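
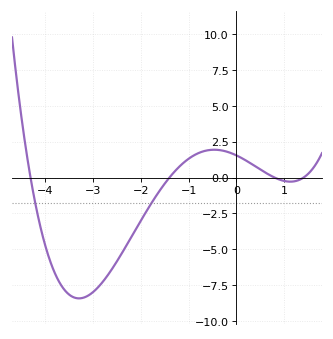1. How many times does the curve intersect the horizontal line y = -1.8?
2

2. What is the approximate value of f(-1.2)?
0.5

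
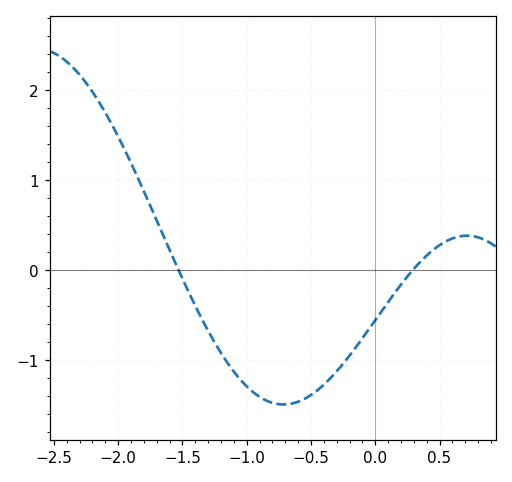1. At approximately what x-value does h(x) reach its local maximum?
0.713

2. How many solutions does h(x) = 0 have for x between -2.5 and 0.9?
2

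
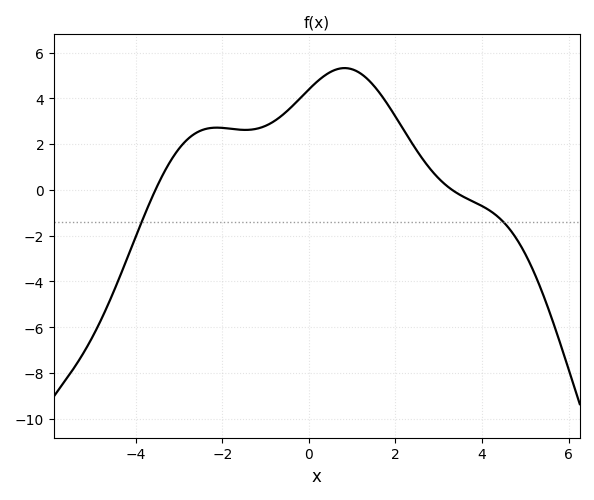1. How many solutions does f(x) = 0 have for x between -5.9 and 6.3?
2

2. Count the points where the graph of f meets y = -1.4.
2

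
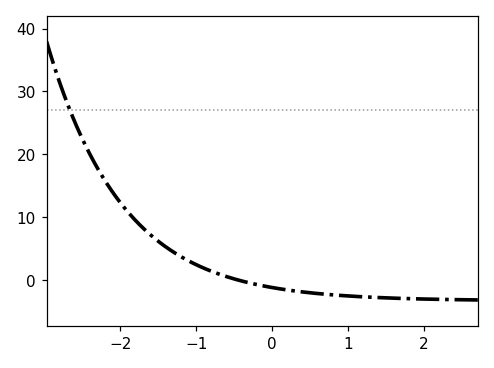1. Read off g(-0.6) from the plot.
0.575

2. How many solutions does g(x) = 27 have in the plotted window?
1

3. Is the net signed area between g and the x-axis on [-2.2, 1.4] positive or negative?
positive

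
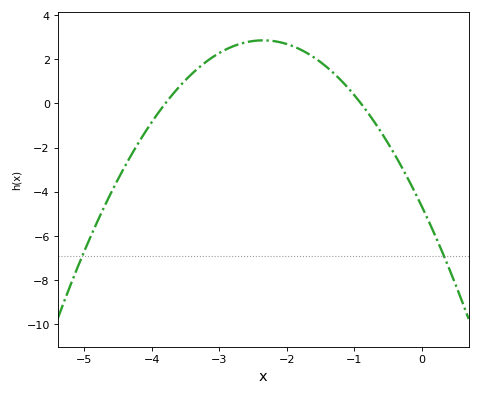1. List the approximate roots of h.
-3.8, -0.9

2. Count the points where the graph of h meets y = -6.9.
2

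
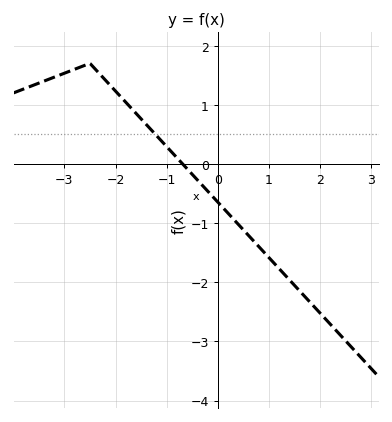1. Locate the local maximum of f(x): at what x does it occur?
-2.5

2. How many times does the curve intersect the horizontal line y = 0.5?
1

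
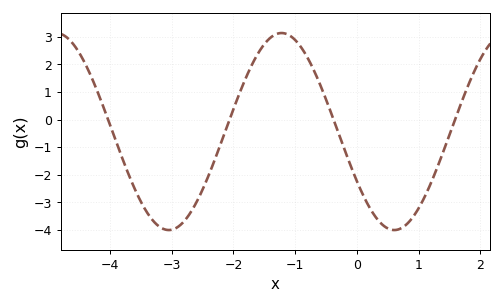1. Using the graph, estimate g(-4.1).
0.417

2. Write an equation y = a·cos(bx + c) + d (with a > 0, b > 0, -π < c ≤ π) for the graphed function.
y = 3.57cos(1.72x + 2.1) - 0.43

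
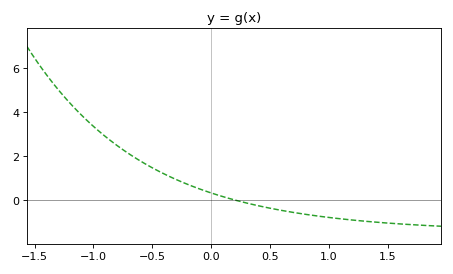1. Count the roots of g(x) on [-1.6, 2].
1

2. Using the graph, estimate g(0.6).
-0.4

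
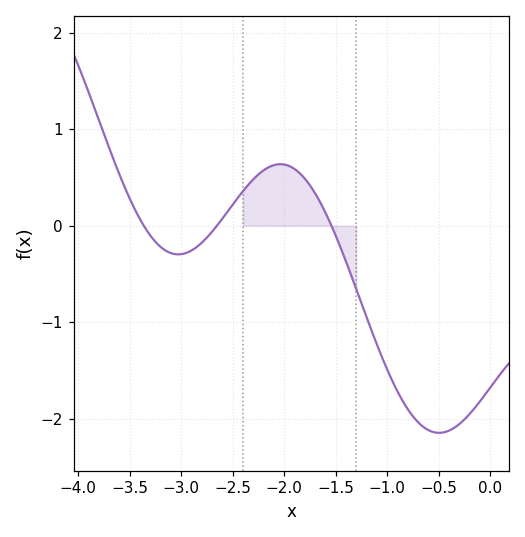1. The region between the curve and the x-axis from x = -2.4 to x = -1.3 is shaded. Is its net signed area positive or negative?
positive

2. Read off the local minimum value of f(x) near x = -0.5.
-2.1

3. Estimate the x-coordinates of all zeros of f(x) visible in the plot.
-3.4, -2.7, -1.5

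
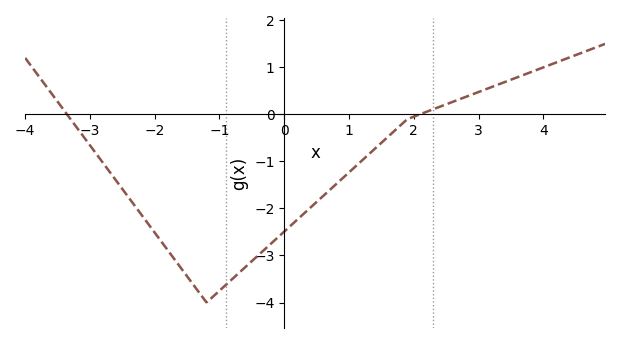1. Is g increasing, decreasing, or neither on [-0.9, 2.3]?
increasing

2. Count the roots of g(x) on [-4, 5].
2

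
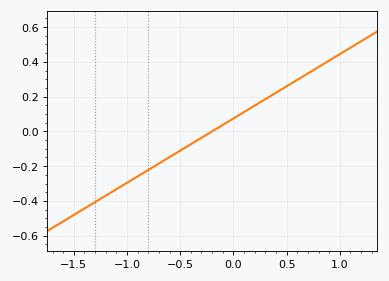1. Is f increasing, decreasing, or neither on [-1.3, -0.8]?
increasing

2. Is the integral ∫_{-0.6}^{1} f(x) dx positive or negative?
positive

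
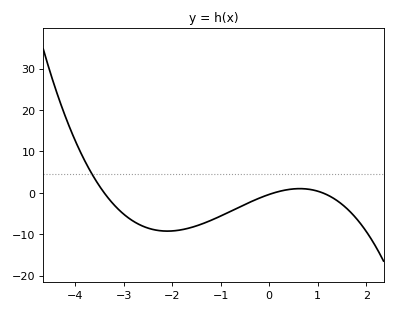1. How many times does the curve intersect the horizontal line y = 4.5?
1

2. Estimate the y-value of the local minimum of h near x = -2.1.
-9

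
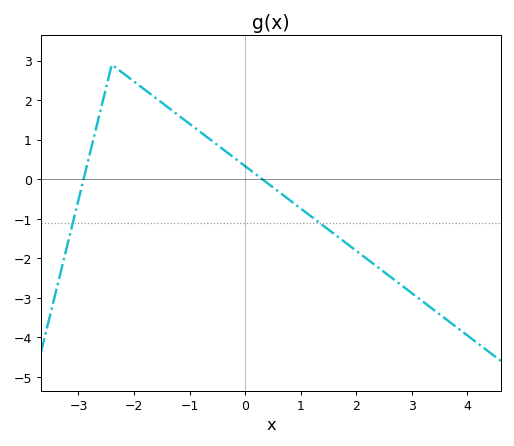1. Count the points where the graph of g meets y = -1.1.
2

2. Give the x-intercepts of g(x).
-2.91, 0.309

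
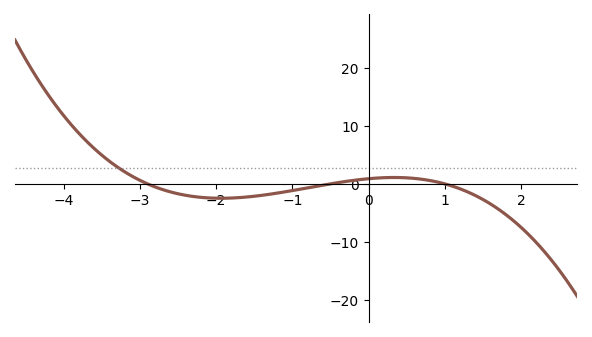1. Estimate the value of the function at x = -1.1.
-1.38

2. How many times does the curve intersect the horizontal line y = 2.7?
1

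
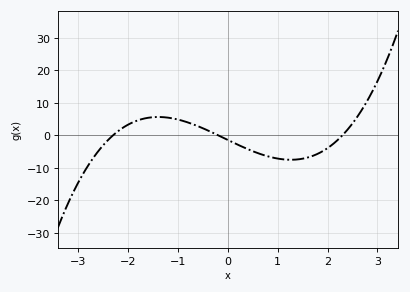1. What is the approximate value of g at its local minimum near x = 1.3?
-8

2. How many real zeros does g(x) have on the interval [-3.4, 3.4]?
3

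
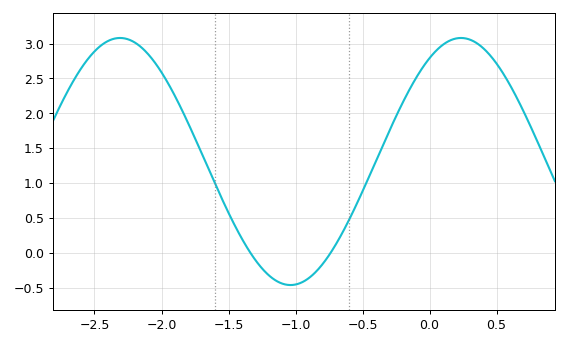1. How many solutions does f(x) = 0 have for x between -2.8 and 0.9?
2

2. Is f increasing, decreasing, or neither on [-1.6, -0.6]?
neither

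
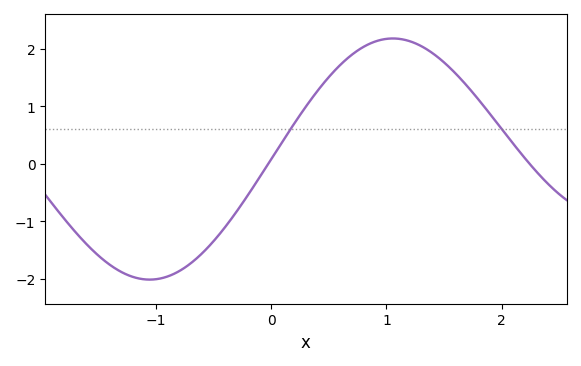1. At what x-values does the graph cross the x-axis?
0, 2.2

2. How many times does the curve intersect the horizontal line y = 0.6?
2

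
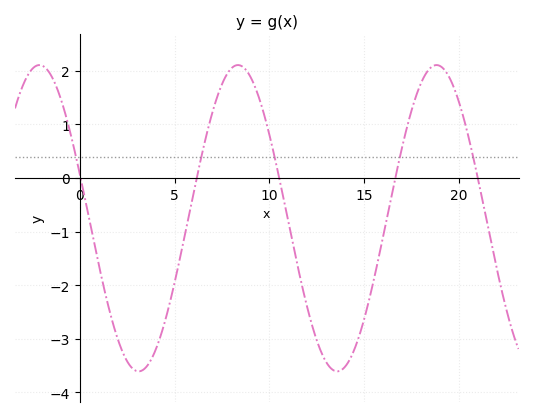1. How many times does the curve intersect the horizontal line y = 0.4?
5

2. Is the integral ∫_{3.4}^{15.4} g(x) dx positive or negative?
negative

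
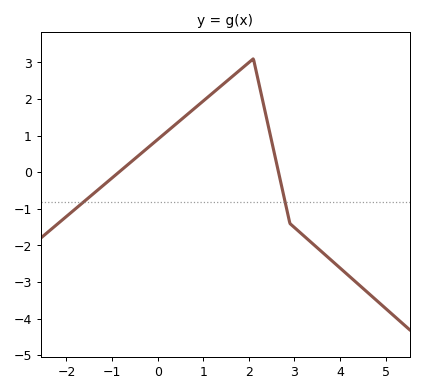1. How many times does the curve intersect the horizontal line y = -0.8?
2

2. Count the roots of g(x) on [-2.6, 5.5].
2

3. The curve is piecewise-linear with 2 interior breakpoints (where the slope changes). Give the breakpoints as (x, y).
(2.1, 3.1); (2.9, -1.4)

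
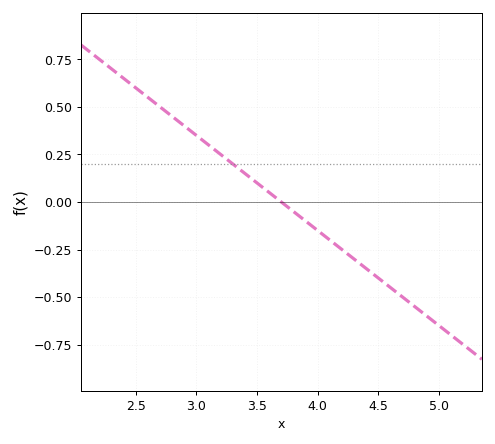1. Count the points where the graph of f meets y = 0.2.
1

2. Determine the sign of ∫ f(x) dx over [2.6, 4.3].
positive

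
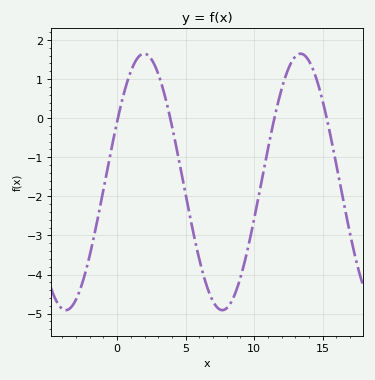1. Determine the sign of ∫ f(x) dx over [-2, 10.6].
negative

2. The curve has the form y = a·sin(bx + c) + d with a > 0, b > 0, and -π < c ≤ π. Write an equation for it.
y = 3.28sin(0.55x + 0.49) - 1.63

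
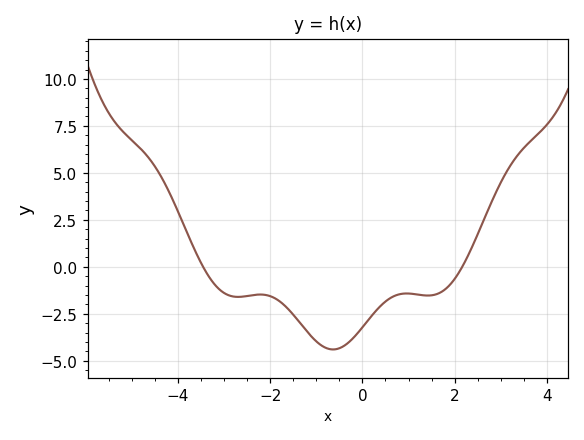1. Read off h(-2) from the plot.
-1.56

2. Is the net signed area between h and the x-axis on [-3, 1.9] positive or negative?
negative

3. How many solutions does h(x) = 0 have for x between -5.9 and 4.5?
2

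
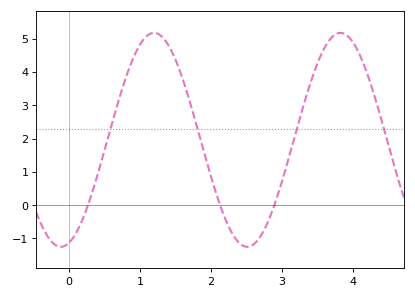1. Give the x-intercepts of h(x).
0.266, 2.13, 2.89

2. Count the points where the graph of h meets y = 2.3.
4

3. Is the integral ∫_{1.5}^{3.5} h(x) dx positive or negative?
positive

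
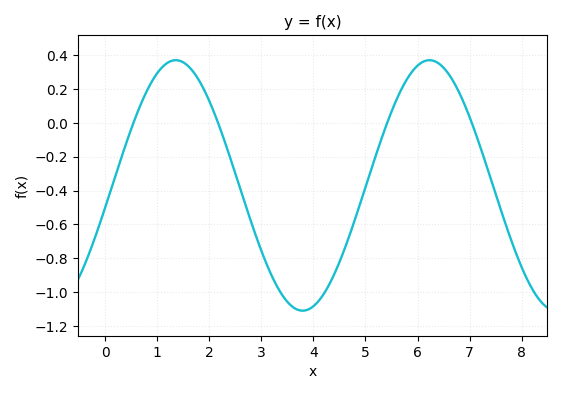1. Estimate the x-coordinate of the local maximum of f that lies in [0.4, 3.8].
1.4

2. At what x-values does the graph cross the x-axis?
0.6, 2.2, 5.4, 7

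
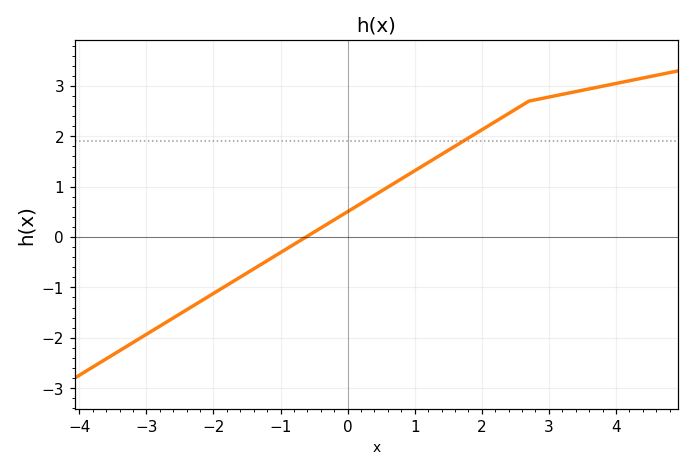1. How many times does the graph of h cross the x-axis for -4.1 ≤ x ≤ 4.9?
1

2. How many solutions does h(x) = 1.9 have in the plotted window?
1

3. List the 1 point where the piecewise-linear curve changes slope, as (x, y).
(2.7, 2.7)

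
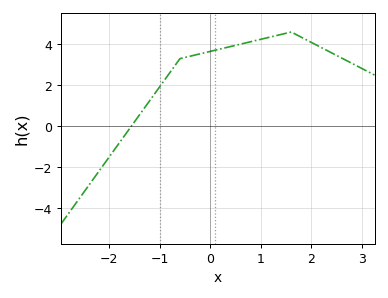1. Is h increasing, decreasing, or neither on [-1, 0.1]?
increasing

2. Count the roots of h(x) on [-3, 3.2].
1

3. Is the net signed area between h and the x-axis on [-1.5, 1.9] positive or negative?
positive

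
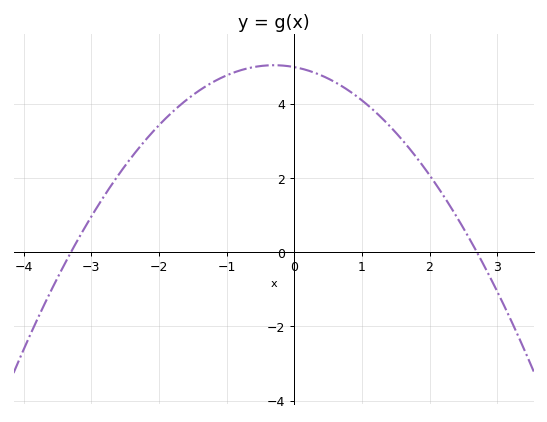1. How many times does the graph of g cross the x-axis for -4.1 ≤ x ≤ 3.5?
2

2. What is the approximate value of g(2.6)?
0.4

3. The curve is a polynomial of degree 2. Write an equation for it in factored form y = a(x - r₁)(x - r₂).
y = -0.56(x + 3.3)(x - 2.7)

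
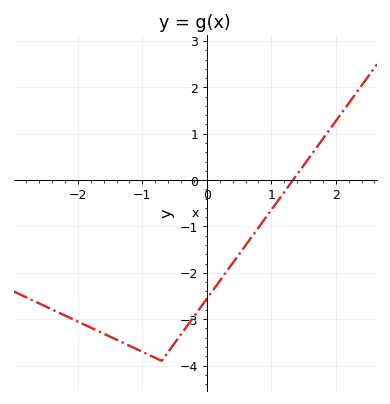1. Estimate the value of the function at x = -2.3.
-2.86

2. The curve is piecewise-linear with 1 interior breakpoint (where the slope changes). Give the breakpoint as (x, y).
(-0.7, -3.9)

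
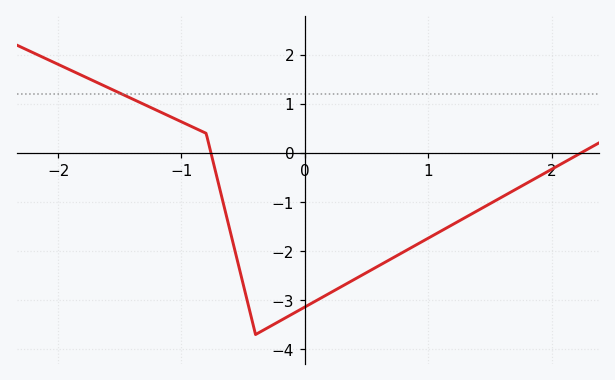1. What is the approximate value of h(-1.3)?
1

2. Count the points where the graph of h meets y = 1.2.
1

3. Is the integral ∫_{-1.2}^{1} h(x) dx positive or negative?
negative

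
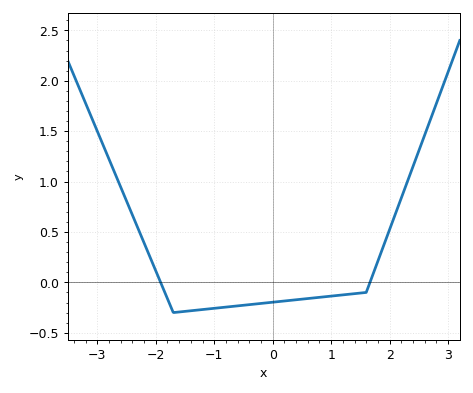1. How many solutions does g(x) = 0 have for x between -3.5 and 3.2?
2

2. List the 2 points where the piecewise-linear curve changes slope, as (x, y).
(-1.7, -0.3); (1.6, -0.1)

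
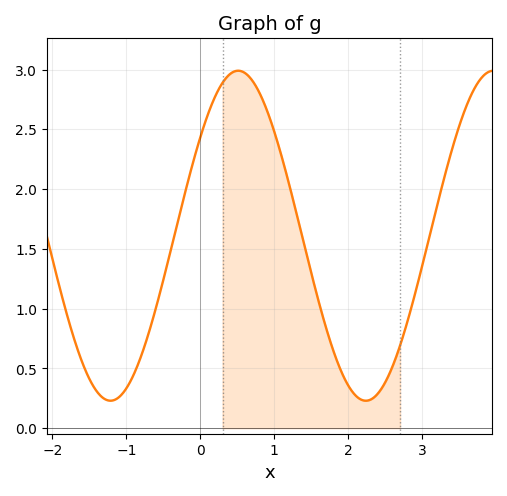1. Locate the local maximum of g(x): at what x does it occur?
0.513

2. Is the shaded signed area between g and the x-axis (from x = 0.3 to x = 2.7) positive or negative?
positive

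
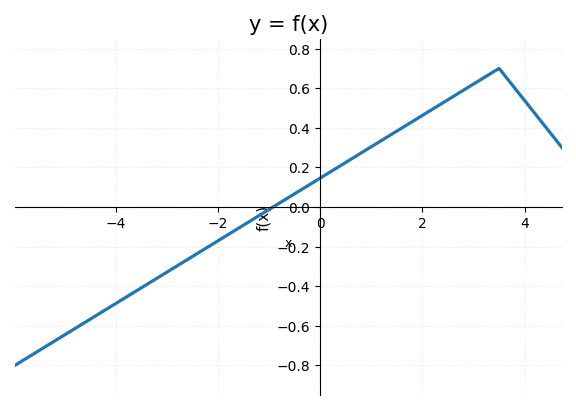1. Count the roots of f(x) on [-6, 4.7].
1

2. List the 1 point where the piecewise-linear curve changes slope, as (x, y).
(3.5, 0.7)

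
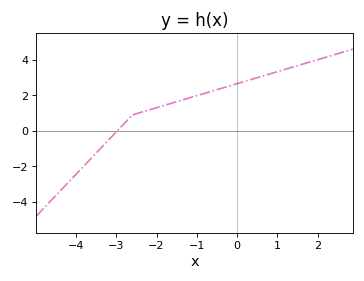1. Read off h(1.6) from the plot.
3.74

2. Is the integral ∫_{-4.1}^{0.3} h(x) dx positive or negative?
positive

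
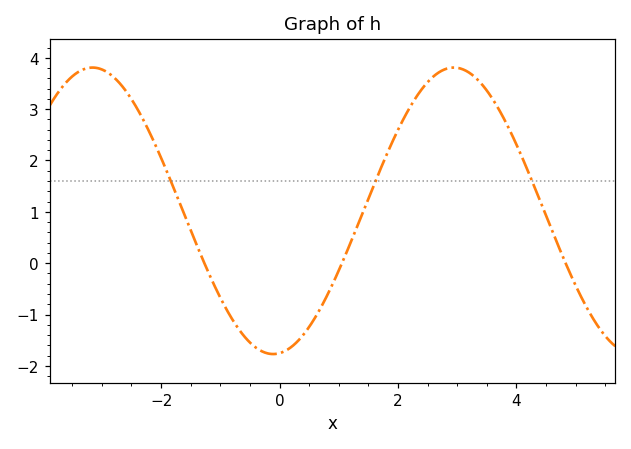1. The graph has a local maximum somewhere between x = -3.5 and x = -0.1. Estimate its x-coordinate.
-3.2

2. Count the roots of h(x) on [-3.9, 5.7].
3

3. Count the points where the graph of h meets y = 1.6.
3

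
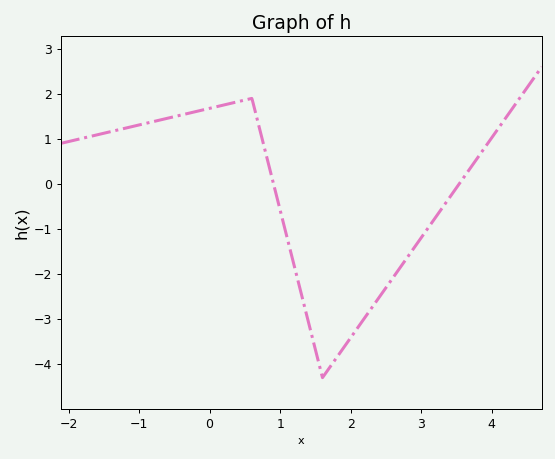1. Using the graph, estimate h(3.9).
0.804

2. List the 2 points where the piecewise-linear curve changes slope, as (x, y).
(0.6, 1.9); (1.6, -4.3)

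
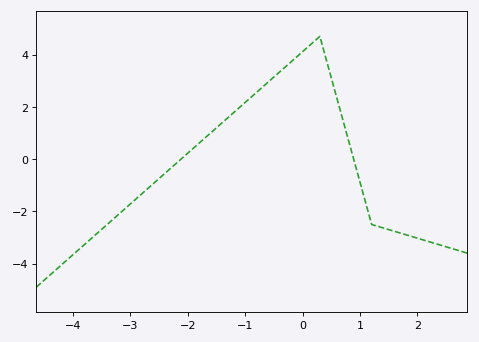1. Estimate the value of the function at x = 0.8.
0.6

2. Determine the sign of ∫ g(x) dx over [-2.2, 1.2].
positive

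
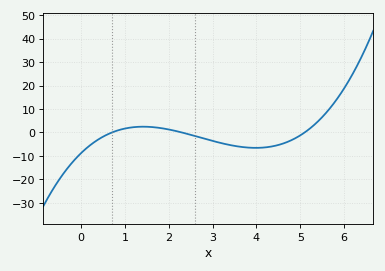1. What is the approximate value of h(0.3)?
-4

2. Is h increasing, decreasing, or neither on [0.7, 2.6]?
neither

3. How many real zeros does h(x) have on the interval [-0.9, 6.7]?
3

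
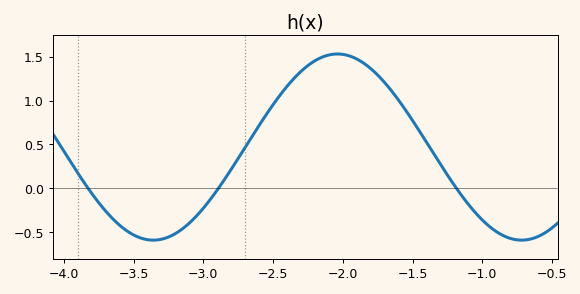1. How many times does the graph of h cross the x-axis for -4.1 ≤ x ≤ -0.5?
3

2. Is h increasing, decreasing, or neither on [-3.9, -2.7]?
neither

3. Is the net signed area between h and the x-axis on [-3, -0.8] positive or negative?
positive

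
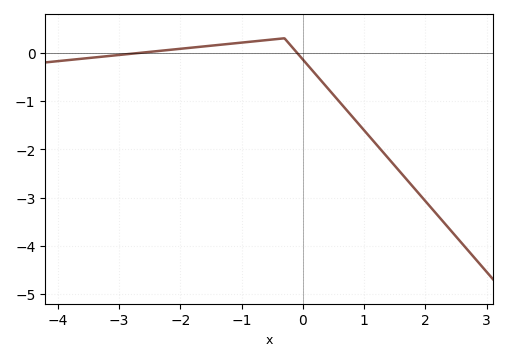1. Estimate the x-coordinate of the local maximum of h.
-0.3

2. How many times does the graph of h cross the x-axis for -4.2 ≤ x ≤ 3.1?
2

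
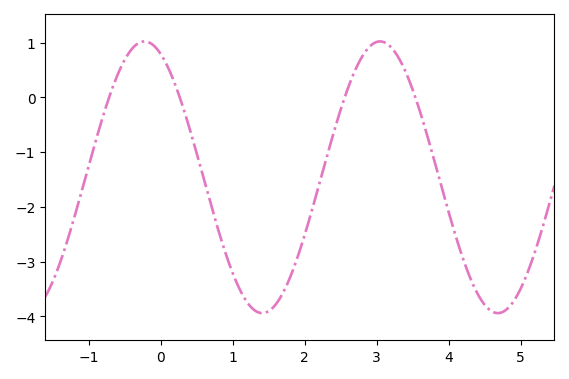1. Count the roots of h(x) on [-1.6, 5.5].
4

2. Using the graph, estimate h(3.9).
-1.62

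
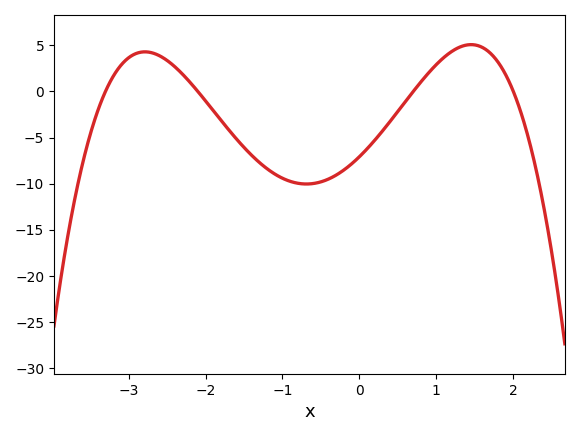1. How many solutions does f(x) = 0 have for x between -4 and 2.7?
4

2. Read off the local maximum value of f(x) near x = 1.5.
5.08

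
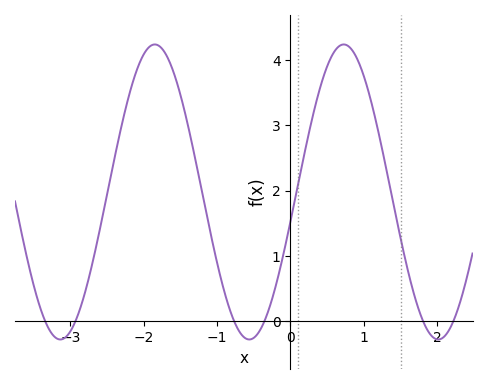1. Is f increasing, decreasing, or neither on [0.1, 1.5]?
neither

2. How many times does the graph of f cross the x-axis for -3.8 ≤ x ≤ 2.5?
6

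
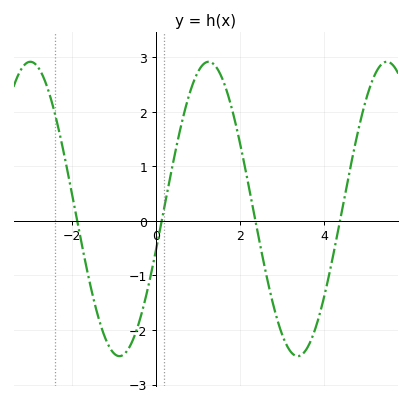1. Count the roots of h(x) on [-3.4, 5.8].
4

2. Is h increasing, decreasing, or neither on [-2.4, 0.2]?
neither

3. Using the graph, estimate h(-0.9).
-2.5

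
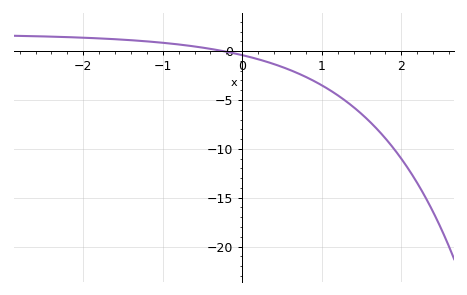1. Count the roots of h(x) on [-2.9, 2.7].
1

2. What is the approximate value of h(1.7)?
-8.02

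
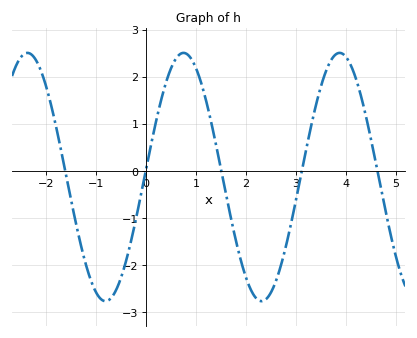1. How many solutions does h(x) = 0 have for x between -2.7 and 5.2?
5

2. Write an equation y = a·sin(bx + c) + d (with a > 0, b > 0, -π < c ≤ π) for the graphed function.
y = 2.64sin(2x + 0.07) - 0.13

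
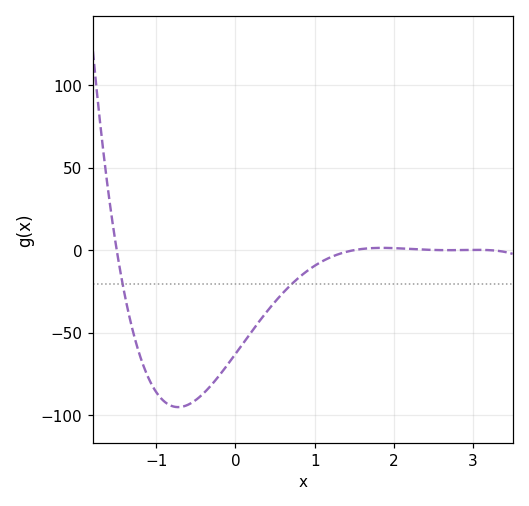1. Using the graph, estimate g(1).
-9.5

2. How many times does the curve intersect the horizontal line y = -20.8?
2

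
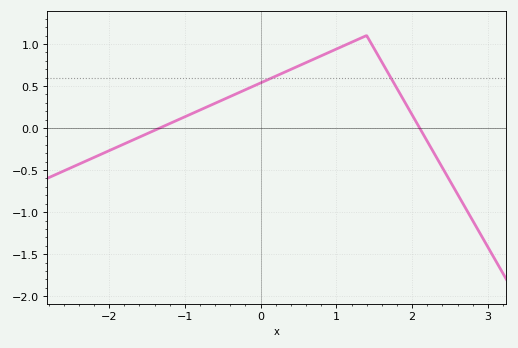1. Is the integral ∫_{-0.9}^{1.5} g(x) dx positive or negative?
positive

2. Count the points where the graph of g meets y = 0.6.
2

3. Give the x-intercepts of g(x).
-1.3, 2.1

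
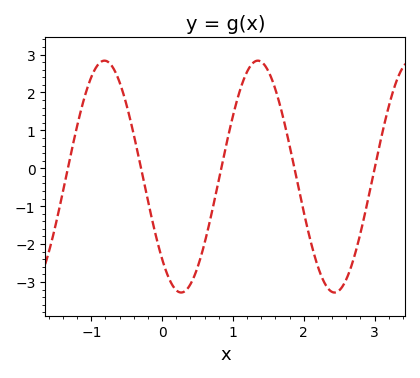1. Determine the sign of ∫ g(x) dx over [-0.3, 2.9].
negative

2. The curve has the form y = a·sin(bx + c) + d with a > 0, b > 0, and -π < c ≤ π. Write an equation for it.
y = 3.06sin(2.9x - 2.35) - 0.22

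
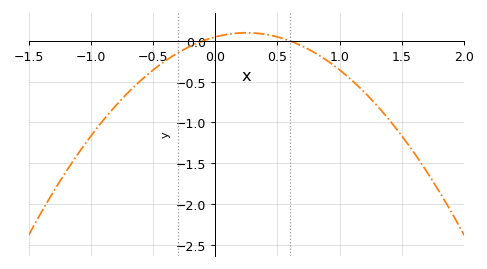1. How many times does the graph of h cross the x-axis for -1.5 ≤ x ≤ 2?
2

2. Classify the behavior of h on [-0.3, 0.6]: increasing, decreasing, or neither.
neither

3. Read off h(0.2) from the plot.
0.097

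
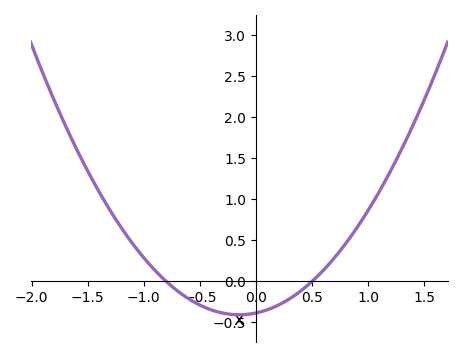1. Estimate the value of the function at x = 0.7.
0.3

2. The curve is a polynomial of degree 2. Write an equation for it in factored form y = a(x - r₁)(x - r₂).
y = 0.96(x + 0.8)(x - 0.5)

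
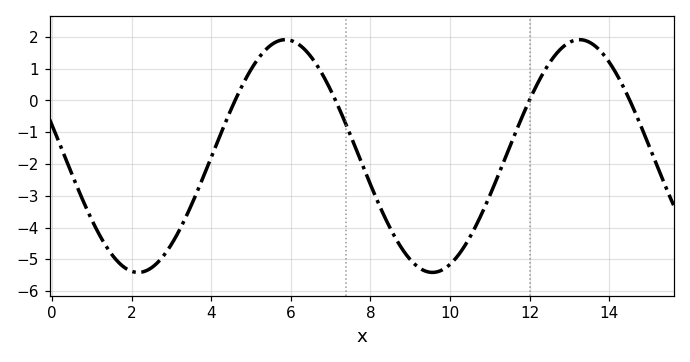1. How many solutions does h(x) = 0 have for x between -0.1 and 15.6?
4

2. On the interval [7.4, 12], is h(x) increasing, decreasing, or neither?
neither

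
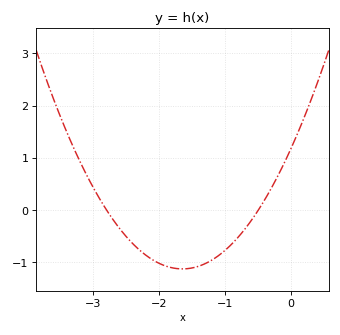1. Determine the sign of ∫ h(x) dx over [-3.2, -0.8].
negative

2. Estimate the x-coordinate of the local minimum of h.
-1.65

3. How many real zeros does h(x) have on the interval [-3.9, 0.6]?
2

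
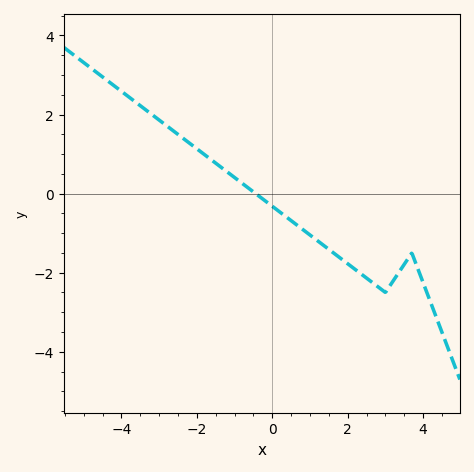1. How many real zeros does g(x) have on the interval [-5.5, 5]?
1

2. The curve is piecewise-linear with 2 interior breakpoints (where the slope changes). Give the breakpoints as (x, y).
(3, -2.5); (3.7, -1.5)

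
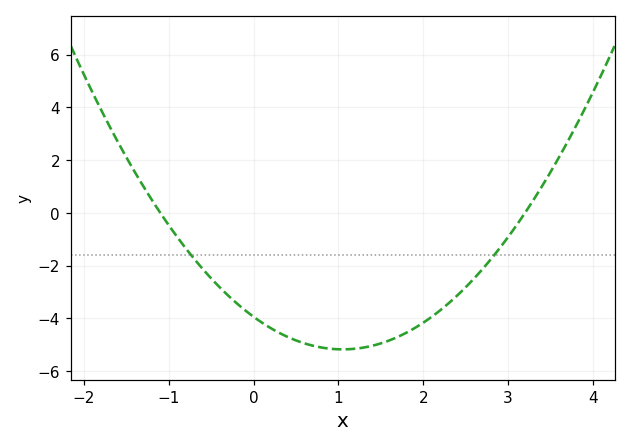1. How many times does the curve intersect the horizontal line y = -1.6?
2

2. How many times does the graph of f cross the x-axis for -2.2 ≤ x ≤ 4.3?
2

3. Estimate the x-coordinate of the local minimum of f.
1.1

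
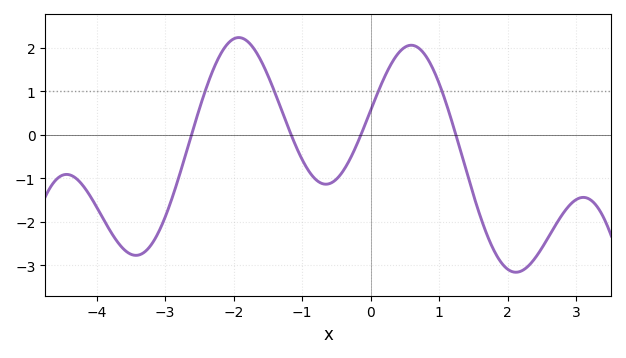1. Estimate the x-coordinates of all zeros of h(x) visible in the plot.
-2.62, -1.16, -0.142, 1.25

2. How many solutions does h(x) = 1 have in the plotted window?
4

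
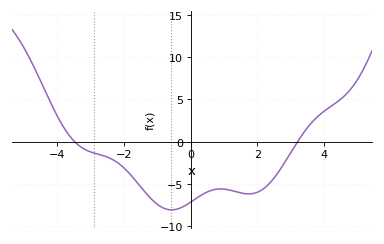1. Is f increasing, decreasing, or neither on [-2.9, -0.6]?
decreasing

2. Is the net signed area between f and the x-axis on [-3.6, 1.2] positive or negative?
negative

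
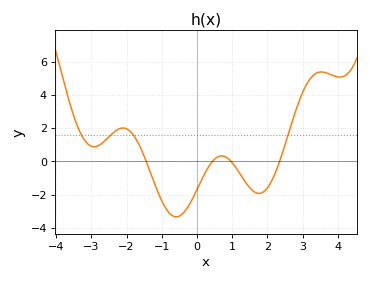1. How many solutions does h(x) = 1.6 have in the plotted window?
4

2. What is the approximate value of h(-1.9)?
1.82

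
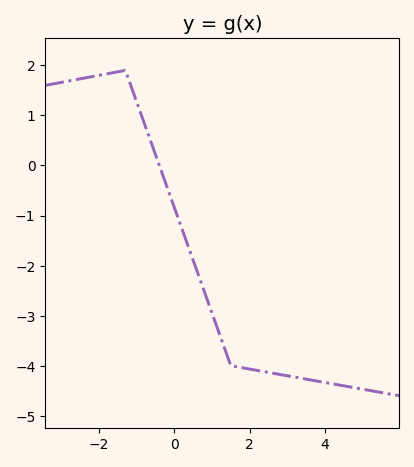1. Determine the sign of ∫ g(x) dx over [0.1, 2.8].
negative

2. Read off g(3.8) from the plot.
-4.31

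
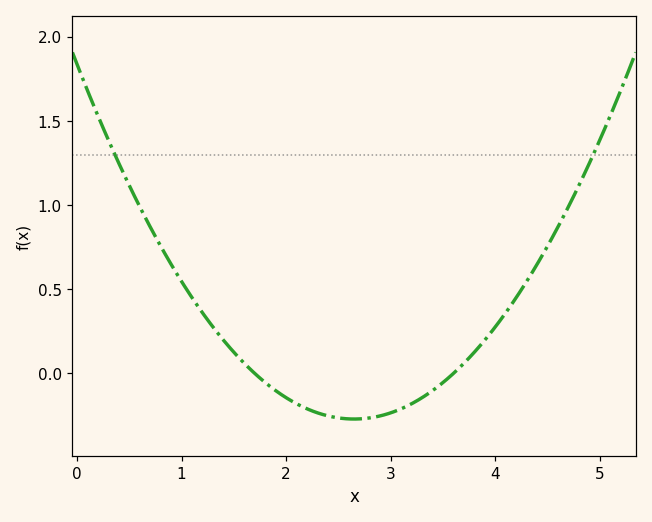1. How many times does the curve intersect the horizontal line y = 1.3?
2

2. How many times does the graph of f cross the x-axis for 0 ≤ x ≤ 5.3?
2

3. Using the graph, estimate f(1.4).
0.198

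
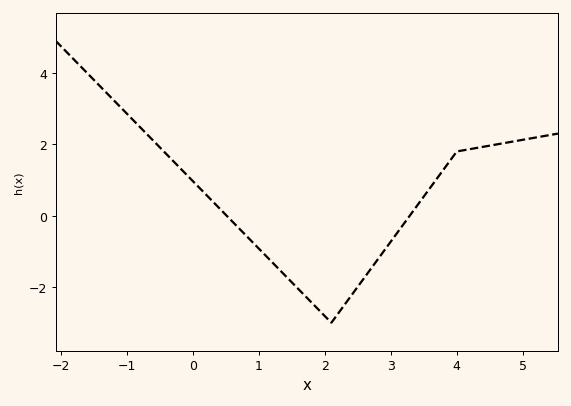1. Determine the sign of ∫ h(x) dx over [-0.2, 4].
negative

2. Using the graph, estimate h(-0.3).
1.6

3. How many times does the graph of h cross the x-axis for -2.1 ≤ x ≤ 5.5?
2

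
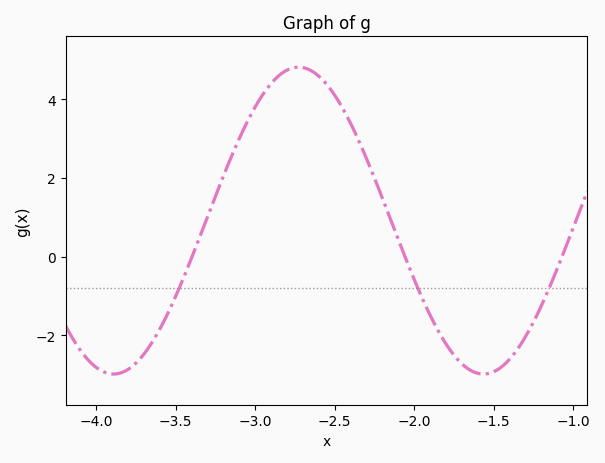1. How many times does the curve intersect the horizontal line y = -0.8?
3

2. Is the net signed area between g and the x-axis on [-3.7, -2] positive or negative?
positive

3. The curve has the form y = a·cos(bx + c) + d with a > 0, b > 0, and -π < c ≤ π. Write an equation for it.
y = 3.9cos(2.7x + 1.1) + 0.92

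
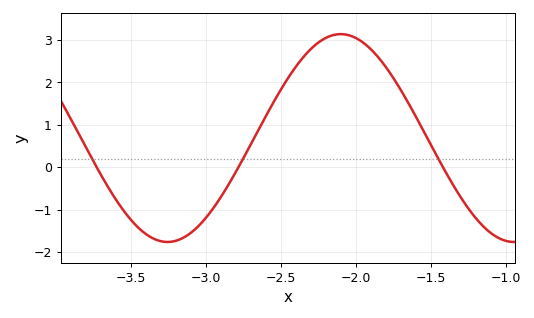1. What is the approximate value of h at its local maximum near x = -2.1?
3.1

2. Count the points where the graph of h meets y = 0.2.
3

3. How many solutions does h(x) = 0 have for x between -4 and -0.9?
3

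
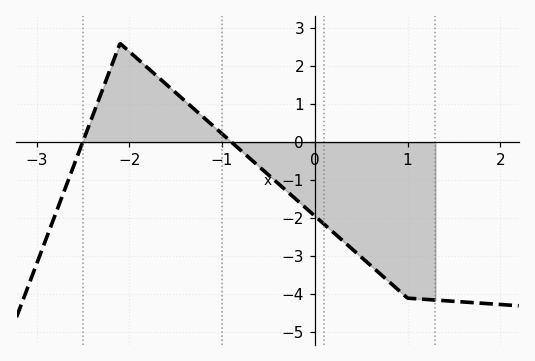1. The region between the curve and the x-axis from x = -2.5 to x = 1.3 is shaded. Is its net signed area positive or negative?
negative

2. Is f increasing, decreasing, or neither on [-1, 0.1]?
decreasing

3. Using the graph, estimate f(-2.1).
2.6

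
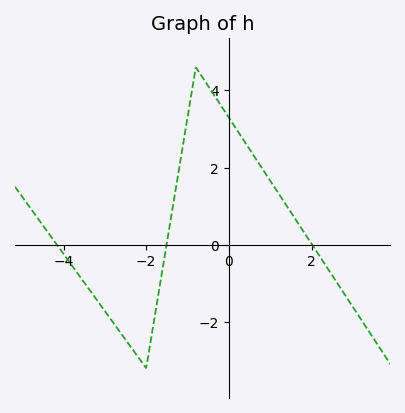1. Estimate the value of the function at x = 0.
3.29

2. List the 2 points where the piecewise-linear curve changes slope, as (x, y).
(-2, -3.2); (-0.8, 4.6)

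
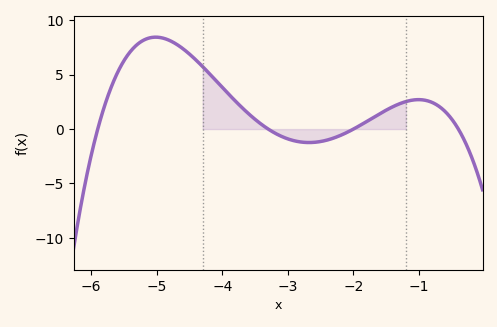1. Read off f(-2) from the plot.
0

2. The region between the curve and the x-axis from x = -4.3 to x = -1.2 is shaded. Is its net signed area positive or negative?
positive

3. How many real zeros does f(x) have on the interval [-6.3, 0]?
4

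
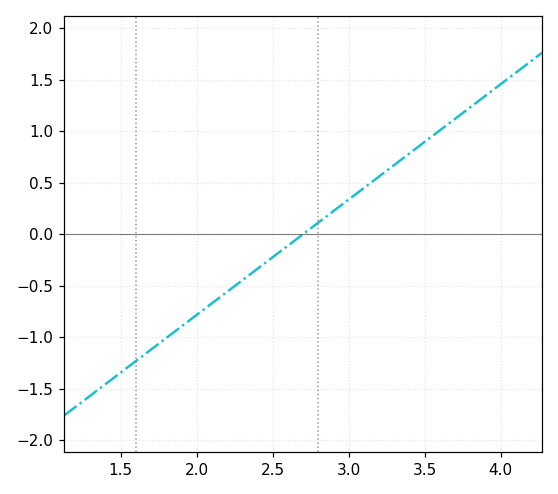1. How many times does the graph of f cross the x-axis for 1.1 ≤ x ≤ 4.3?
1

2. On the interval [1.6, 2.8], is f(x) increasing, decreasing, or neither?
increasing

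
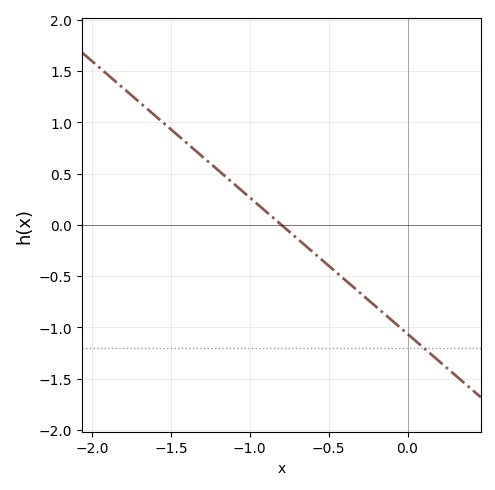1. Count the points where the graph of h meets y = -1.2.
1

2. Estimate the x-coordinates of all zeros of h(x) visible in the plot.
-0.8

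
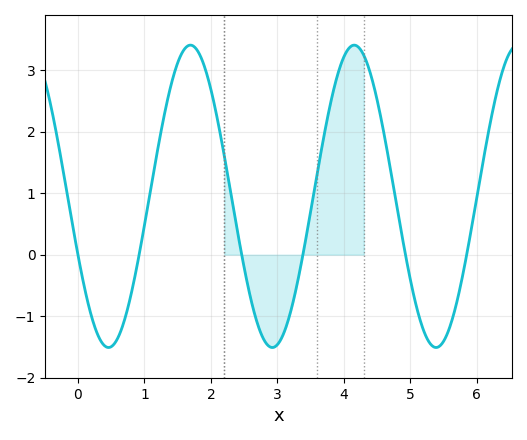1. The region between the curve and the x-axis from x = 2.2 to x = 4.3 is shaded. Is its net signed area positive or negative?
positive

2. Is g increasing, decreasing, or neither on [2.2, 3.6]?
neither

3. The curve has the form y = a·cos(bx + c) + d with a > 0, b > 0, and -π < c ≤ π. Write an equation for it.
y = 2.46cos(2.55x + 1.97) + 0.95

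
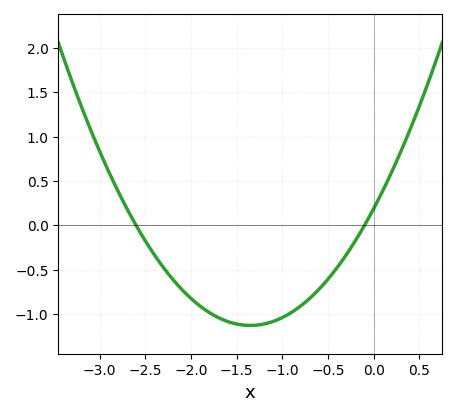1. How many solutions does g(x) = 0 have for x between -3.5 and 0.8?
2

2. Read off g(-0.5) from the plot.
-0.6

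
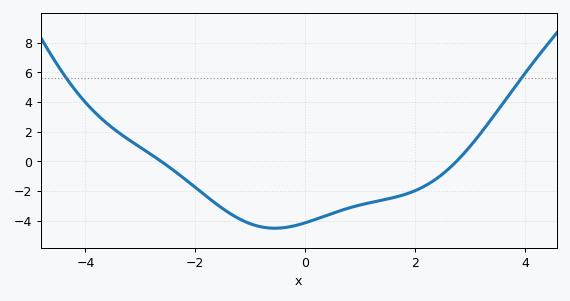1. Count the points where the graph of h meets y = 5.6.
2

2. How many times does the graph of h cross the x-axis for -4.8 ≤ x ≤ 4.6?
2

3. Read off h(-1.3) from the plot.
-3.6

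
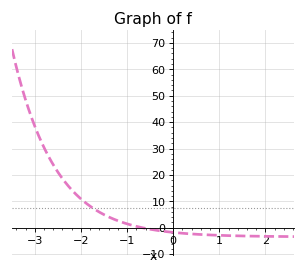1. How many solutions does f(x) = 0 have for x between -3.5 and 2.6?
1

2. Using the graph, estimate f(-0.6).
-0.229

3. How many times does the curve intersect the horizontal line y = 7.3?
1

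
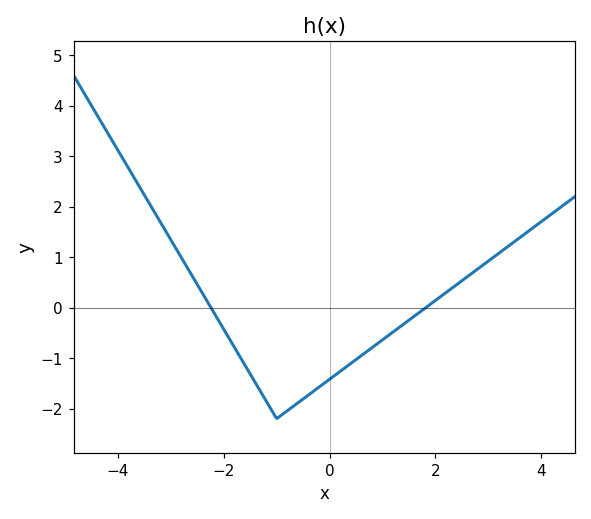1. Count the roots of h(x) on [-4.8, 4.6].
2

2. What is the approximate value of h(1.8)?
-0.016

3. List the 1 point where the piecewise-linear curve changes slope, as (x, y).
(-1, -2.2)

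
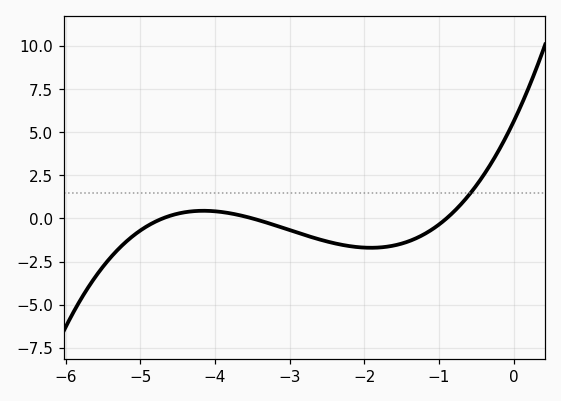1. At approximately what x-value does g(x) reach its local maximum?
-4.16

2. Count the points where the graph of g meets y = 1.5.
1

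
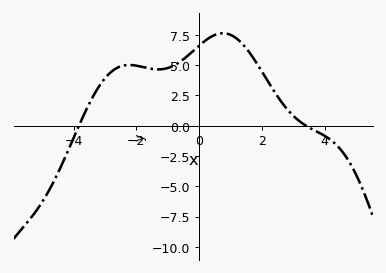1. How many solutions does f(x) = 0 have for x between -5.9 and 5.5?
2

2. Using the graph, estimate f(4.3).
-1.39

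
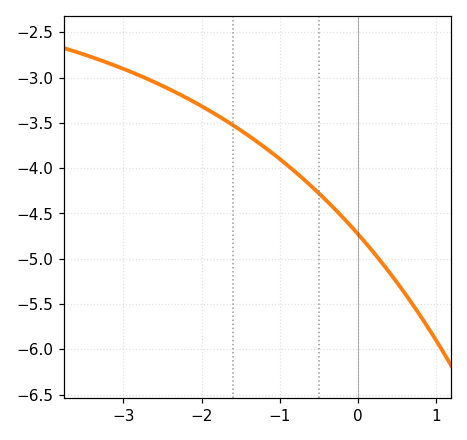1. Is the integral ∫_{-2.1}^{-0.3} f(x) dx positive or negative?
negative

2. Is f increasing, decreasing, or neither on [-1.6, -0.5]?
decreasing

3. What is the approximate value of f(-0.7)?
-4.12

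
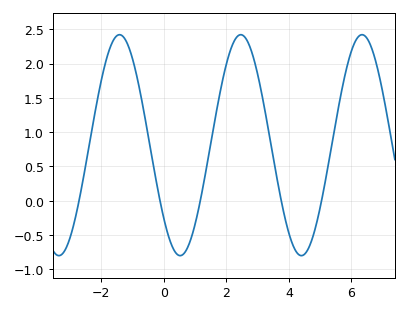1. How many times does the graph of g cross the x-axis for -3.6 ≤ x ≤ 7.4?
5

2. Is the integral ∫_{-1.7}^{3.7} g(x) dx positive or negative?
positive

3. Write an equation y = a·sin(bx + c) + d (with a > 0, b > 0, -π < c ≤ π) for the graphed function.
y = 1.61sin(1.6x - 2.4) + 0.81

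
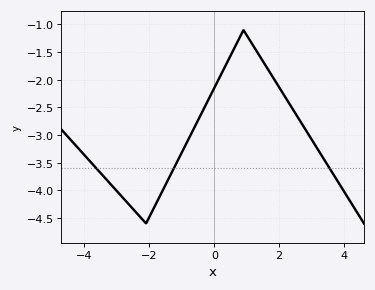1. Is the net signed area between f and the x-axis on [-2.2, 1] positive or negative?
negative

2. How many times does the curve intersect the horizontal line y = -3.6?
3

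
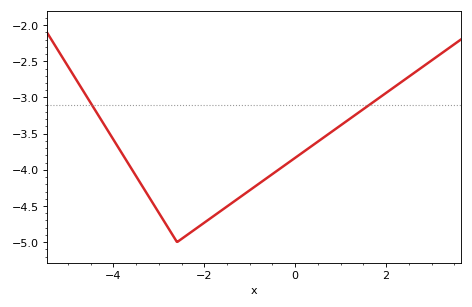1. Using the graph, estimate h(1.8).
-3.05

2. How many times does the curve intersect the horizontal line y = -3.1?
2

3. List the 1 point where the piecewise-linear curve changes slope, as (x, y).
(-2.6, -5)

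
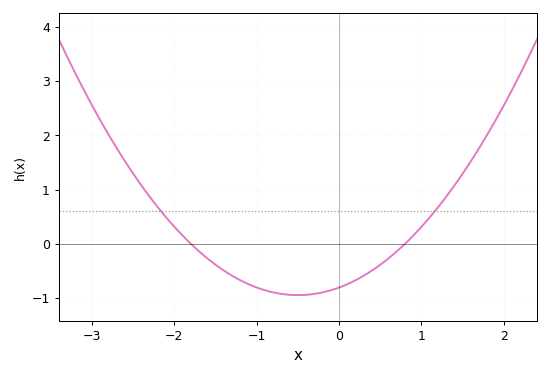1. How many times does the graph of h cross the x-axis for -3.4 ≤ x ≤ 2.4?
2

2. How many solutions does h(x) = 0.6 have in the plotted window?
2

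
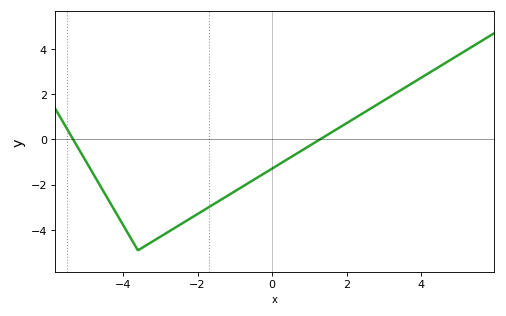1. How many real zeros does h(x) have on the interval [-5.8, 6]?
2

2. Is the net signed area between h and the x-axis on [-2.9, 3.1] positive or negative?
negative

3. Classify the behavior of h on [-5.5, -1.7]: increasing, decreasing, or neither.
neither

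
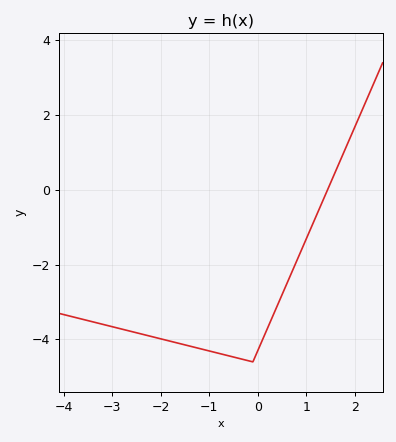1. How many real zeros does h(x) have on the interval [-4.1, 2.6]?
1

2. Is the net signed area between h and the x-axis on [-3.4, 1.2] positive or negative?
negative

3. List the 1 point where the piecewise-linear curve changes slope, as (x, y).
(-0.1, -4.6)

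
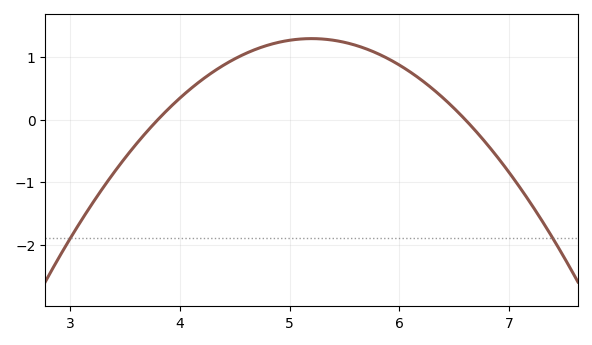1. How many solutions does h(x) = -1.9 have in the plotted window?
2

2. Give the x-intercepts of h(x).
3.8, 6.6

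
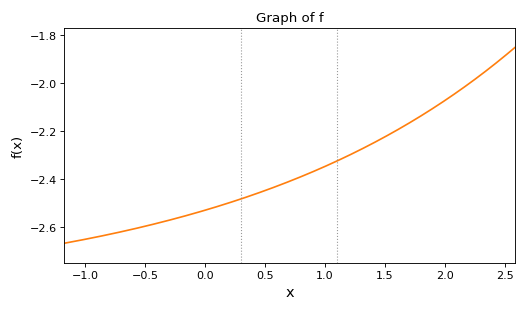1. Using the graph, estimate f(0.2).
-2.5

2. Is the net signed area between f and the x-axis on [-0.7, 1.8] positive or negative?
negative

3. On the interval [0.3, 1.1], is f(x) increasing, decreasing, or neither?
increasing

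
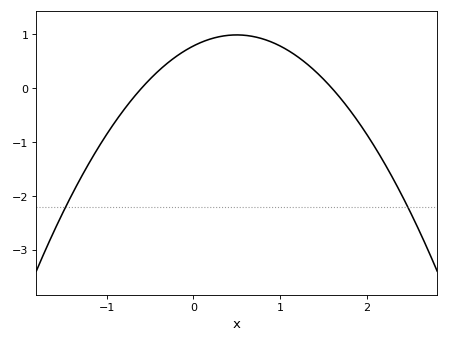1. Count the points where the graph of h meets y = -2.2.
2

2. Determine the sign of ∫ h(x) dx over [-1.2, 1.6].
positive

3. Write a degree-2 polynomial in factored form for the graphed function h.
y = -0.82(x + 0.6)(x - 1.6)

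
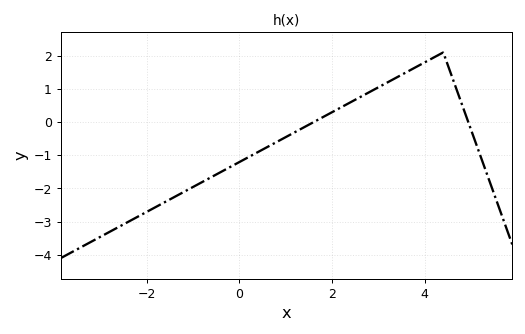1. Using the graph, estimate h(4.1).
1.9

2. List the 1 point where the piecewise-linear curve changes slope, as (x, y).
(4.4, 2.1)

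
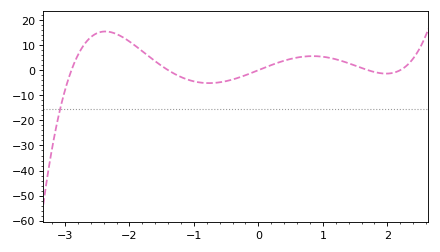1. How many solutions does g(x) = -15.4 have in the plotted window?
1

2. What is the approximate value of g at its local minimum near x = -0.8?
-5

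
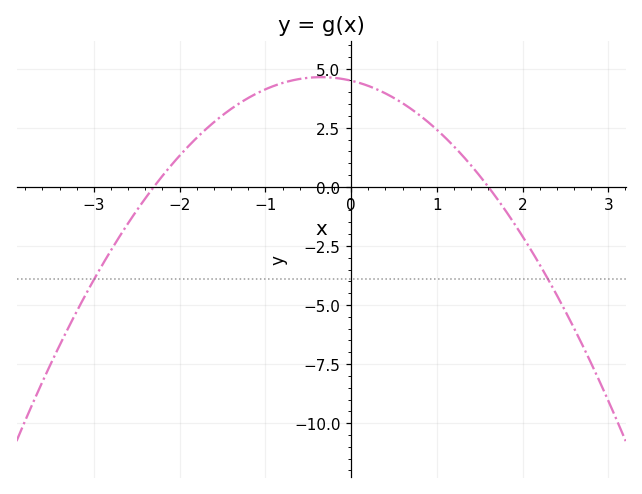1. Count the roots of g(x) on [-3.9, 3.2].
2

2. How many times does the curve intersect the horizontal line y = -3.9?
2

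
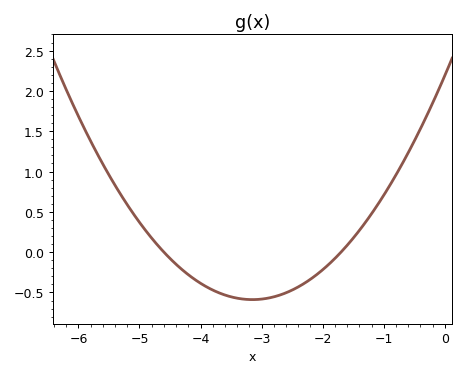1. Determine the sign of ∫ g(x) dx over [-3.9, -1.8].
negative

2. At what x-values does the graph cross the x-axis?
-4.6, -1.7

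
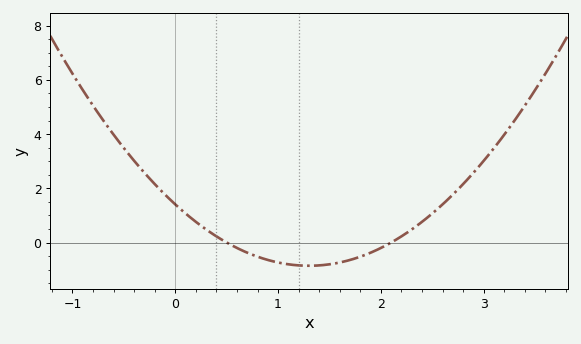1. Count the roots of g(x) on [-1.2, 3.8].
2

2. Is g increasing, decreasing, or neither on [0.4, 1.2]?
decreasing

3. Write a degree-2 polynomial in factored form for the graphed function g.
y = 1.34(x - 0.5)(x - 2.1)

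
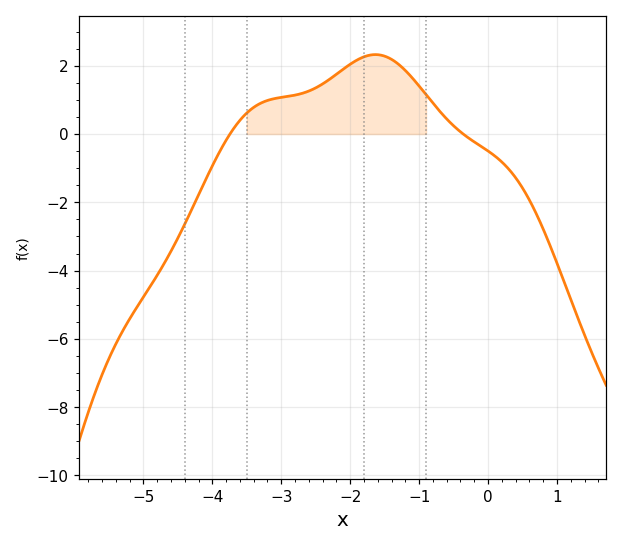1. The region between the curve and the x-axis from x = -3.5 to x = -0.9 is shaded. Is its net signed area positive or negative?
positive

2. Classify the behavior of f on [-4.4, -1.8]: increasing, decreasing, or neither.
increasing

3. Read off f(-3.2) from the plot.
1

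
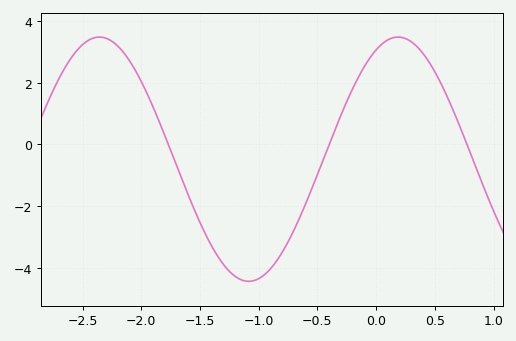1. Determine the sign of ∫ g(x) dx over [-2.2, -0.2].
negative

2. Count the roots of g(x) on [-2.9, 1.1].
3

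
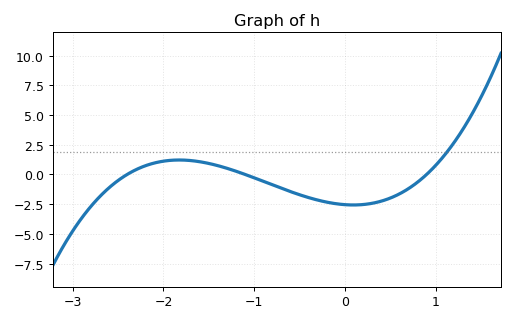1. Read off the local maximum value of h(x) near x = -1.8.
1.22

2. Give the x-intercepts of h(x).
-2.4, -1.1, 0.9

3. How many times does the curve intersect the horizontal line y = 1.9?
1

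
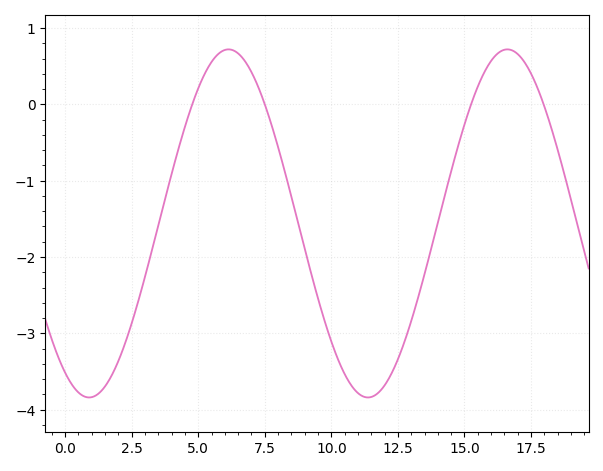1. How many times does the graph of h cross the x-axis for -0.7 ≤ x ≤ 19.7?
4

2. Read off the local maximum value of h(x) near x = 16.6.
0.72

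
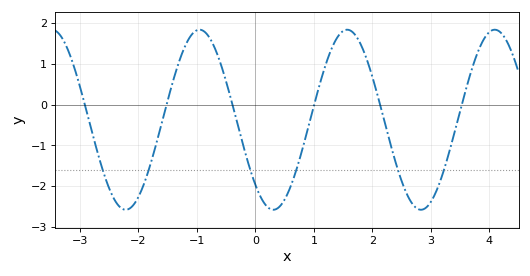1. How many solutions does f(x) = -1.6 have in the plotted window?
6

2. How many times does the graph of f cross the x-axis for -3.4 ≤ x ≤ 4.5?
6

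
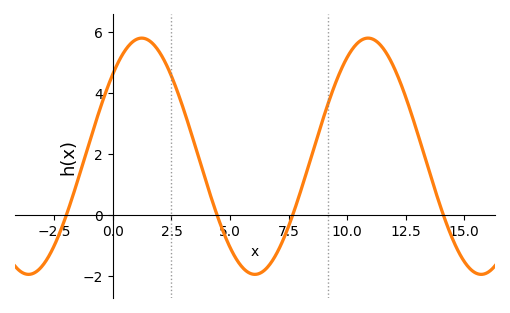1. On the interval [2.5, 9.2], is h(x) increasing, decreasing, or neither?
neither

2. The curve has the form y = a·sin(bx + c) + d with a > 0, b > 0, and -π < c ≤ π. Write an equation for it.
y = 3.88sin(0.65x + 0.77) + 1.93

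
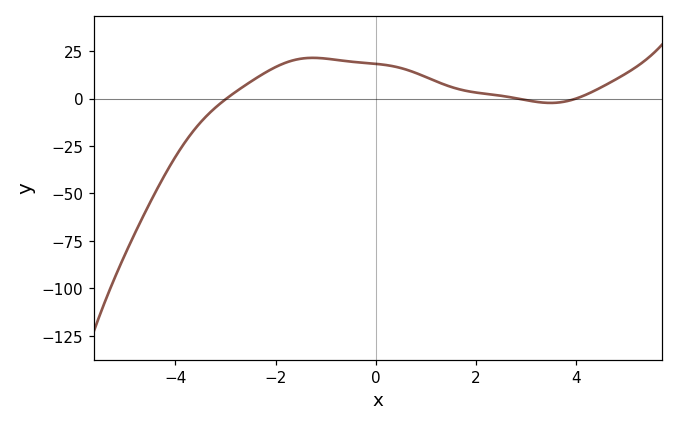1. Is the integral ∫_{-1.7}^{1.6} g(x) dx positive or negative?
positive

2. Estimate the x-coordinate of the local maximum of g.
-1.26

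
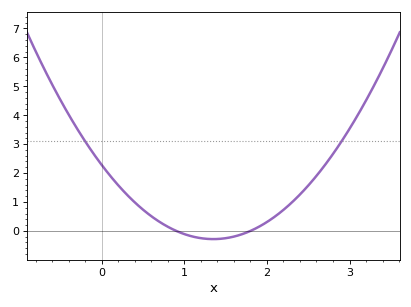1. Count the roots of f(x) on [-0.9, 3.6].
2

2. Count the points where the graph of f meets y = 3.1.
2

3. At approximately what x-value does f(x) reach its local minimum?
1.35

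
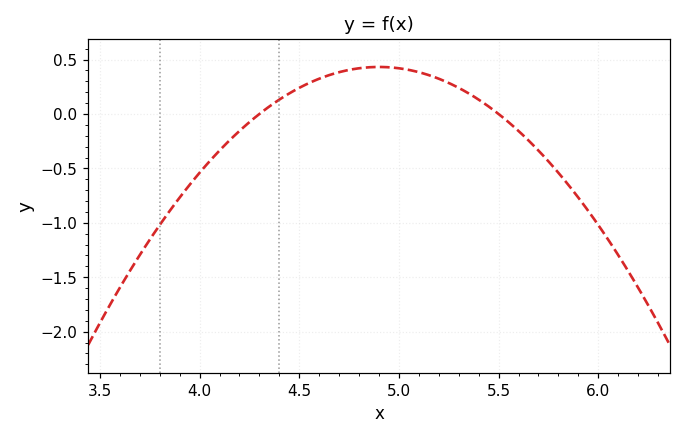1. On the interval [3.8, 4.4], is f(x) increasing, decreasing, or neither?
increasing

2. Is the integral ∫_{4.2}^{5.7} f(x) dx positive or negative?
positive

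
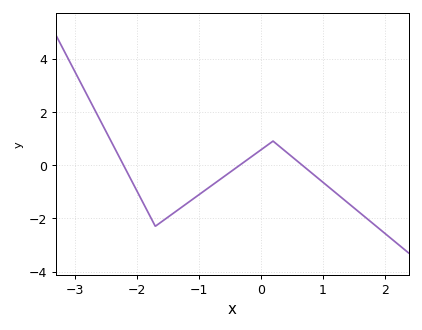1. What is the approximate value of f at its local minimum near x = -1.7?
-2.3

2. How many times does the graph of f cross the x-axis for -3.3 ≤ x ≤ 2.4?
3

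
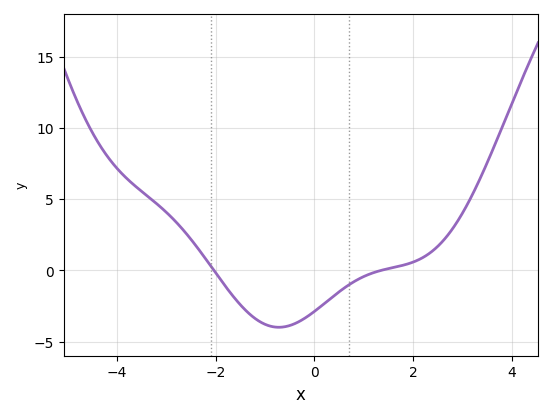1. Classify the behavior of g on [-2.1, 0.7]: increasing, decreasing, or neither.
neither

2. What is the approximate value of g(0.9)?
-0.6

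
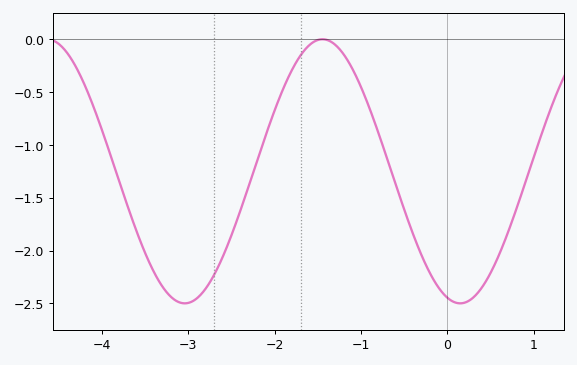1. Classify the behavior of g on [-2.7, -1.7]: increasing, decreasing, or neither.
increasing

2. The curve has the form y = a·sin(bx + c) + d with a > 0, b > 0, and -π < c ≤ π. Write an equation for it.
y = 1.25sin(2x - 1.9) - 1.25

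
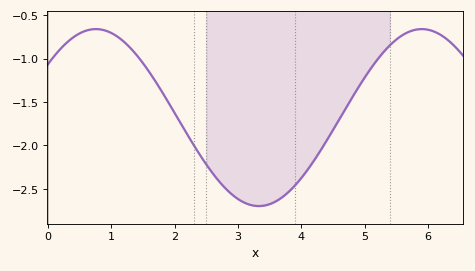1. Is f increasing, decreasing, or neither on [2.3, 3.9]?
neither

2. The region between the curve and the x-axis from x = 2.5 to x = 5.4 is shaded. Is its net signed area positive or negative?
negative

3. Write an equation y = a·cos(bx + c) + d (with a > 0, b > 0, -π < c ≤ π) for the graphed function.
y = 1.02cos(1.22x - 0.92) - 1.68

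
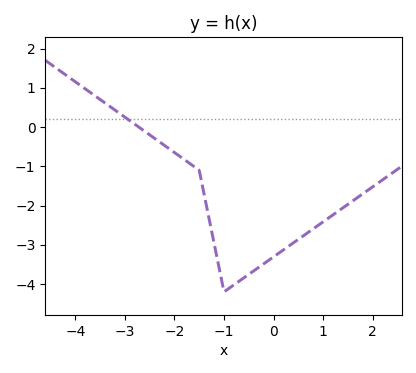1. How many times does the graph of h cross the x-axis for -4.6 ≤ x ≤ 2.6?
1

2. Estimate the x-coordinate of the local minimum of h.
-0.999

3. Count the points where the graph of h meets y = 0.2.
1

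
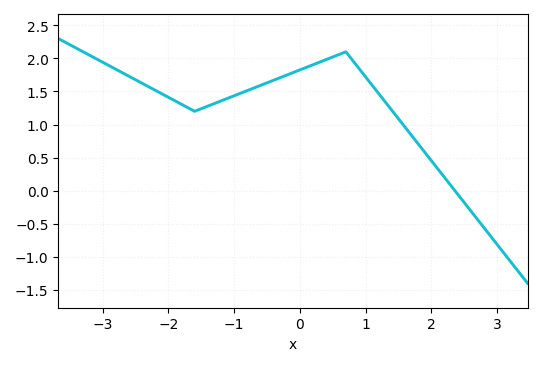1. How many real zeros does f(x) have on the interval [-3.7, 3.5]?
1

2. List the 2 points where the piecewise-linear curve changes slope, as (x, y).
(-1.6, 1.2); (0.7, 2.1)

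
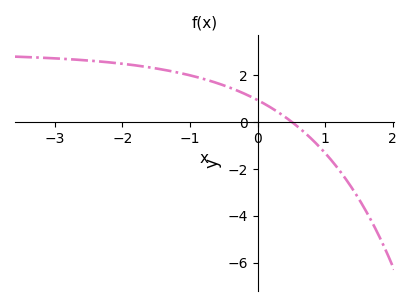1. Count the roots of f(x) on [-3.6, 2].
1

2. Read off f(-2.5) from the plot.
2.6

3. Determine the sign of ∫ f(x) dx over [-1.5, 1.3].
positive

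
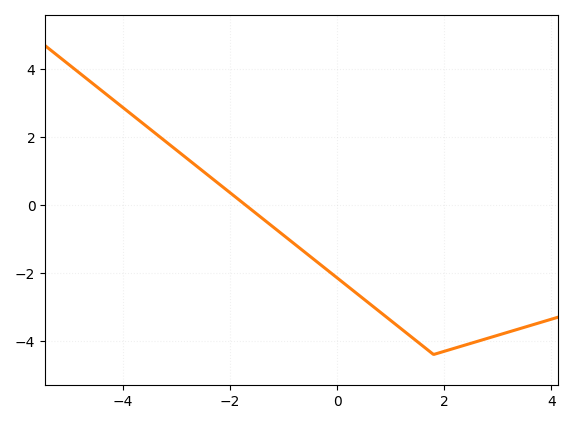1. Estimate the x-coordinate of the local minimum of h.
1.8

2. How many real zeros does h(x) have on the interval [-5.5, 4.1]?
1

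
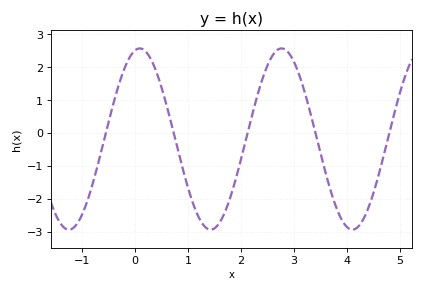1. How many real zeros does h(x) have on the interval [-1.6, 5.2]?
5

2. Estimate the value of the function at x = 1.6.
-2.7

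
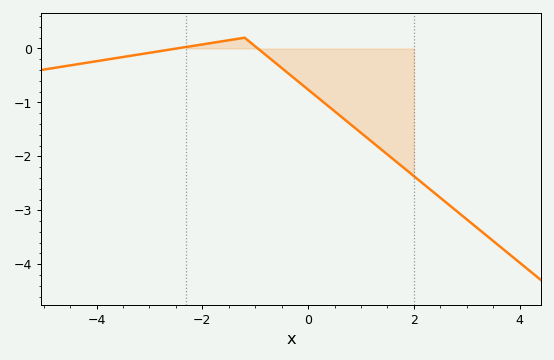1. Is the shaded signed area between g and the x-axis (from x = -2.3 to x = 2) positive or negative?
negative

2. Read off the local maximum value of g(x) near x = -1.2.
0.2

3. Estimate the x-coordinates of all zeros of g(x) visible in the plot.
-2.4, -1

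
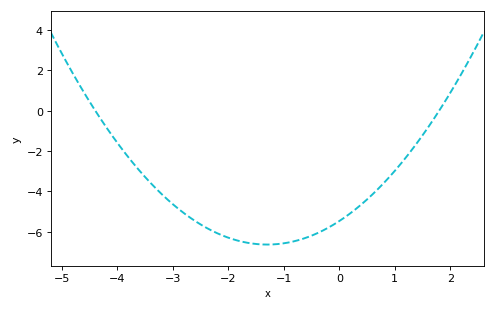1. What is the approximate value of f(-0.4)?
-6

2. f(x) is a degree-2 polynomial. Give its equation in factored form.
y = 0.69(x + 4.4)(x - 1.8)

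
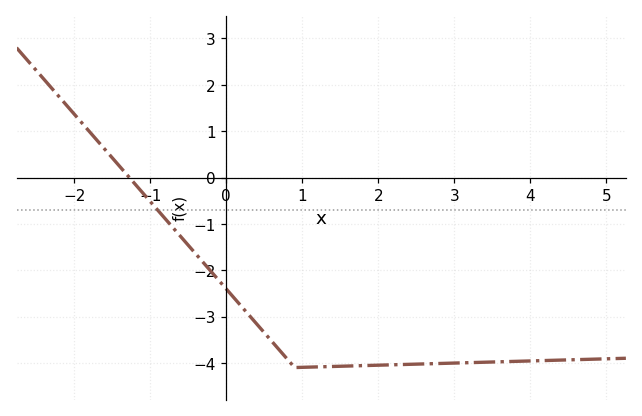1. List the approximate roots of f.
-1.2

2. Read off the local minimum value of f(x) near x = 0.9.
-4.1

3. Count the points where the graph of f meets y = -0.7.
1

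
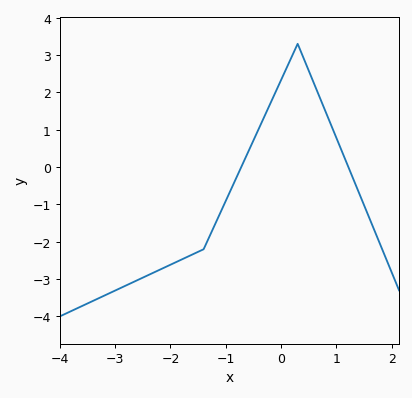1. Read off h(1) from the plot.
0.78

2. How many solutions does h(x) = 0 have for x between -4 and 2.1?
2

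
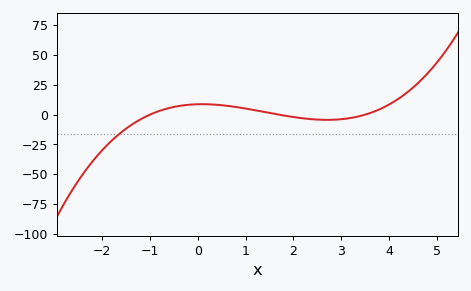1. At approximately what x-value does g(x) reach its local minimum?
2.71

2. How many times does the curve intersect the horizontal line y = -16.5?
1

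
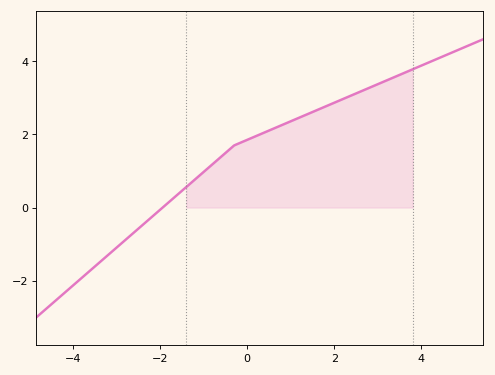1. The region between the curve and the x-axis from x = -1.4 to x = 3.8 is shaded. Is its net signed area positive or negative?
positive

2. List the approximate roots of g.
-1.94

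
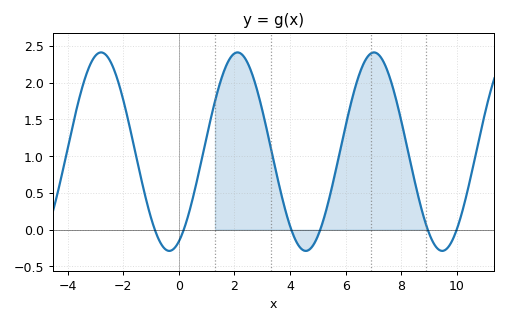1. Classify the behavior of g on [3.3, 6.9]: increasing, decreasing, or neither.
neither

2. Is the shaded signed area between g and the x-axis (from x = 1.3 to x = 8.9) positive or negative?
positive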